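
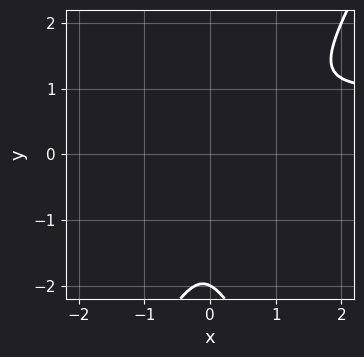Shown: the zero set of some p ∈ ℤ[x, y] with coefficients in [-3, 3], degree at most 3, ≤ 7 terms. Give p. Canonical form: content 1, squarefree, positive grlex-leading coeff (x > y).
1. Degree: a generic line meets the curve in up to 3 points, so deg p = 3.
2. Checking where it meets the axes: it crosses the y-axis at the gridline y = -2.
3. Fitting integer coefficients to these (and the overall shape) gives p.

3*x^2*y - y^3 - 3*x^2 + x*y - 2*y^2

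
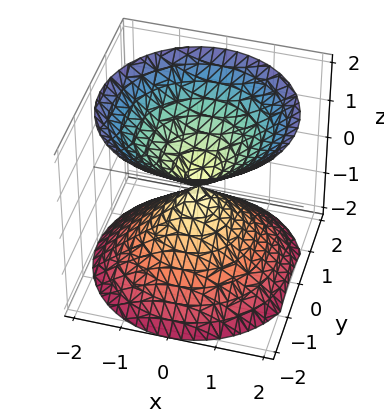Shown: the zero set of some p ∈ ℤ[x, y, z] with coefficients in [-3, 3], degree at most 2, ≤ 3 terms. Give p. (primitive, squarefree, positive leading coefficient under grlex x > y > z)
First, I count 2 distinct pieces. Treating them together as one polynomial.
Next, deg p = 2. A double cone through the origin; a quadric.
Next, symmetries: rotational symmetry about the z-axis ⇒ p depends on x, y only through x² + y²; it's symmetric under z → −z, forcing even powers of z.
Next, reading off the gridlines: it crosses the z-axis at the gridline z = 0; it crosses the y-axis at the gridline y = 0; a circular section at z = 1 has radius exactly 1; it crosses the x-axis at the gridline x = 0.
Finally, the integer polynomial consistent with all of this is the stated p.

x^2 + y^2 - z^2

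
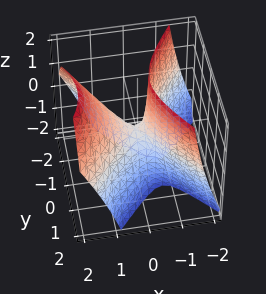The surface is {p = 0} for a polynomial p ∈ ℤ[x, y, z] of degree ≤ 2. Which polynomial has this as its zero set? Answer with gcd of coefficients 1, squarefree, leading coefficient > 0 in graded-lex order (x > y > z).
3*x^2 - 2*x*z - 2*y^2 - z

Degree: the shape is more complex than any degree-1 surface, so deg p = 2.
From the visible intercepts: it crosses the y-axis at the gridline y = 0; one x-axis crossing is at x = 0; it meets the z-axis at z = 0 (among the integer gridlines).
Together with the visible shape, these determine p as stated.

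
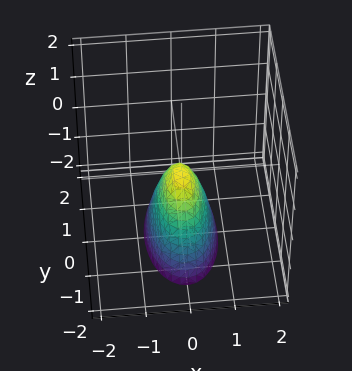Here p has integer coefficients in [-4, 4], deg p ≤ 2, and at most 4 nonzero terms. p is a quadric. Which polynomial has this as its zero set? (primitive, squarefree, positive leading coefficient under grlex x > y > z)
(a) deg p = 2.
(b) Symmetries: it's symmetric under y → −y, forcing even powers of y; mirror symmetry x ↦ −x ⇒ only even powers of x.
(c) Checking where it meets the axes: it crosses the y-axis at the gridline y = 0; one z-axis crossing is at z = 0.
(d) Putting this together gives p.

3*x^2 + y^2 + z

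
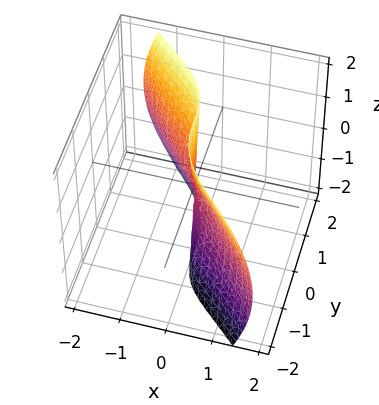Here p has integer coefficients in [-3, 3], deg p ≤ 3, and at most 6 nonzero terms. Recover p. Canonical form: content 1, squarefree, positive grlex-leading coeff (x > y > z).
3*x^3 - 2*x^2*y - x*y*z + 3*x*z^2 + 3*y^3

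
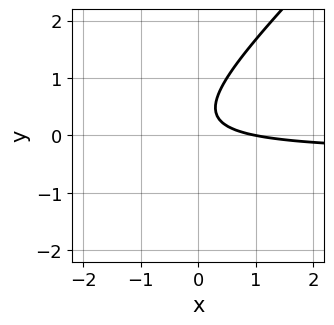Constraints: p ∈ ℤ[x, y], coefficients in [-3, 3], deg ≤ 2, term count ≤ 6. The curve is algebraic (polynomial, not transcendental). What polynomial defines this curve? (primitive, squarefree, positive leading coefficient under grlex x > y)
3*x*y - 3*y^2 + x + 2*y - 1

1. Degree: no degree-1 curve has this shape, so deg p = 2.
2. Against the integer gridlines: it misses every integer gridline on the y-axis; it crosses the x-axis at the gridline x = 1.
3. Fitting integer coefficients to these (and the overall shape) gives p.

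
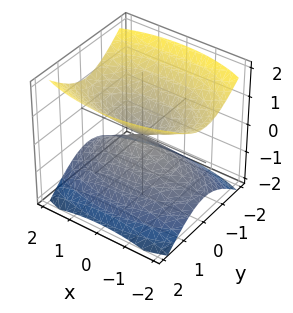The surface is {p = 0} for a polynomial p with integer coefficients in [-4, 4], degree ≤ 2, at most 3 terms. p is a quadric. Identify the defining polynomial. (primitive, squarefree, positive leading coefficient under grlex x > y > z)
1. I count 2 distinct pieces. Treating them together as one polynomial.
2. The degree is 2 — two nappes meeting at a single point; a quadric.
3. Symmetries: the x ↦ −x reflection is a symmetry, so x appears only in even powers; the y ↦ −y reflection is a symmetry, so y appears only in even powers; mirror symmetry z ↦ −z ⇒ only even powers of z.
4. Against the integer gridlines: one z-axis crossing is at z = 0; one y-axis crossing is at y = 0; one x-axis crossing is at x = 0.
5. Fitting integer coefficients to these (and the overall shape) gives p.

x^2 + 3*y^2 - 3*z^2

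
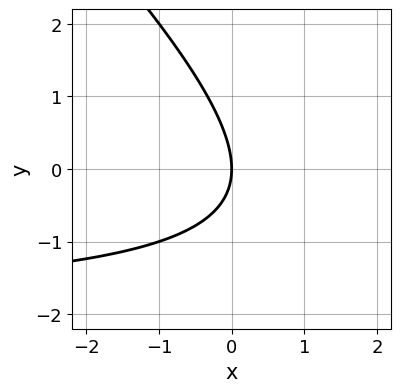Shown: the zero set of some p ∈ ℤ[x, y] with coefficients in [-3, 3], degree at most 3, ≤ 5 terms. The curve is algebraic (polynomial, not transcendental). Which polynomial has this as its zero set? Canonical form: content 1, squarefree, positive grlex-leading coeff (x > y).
x*y + y^2 + 2*x

1. The degree is 2 — no degree-1 curve has this shape.
2. Against the integer gridlines: one y-axis crossing is at y = 0; it crosses the x-axis at the gridline x = 0.
3. Matching integer coefficients to the picture gives p.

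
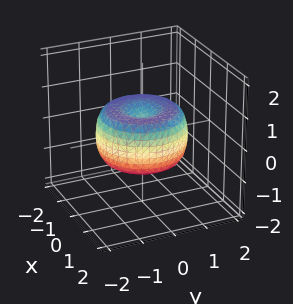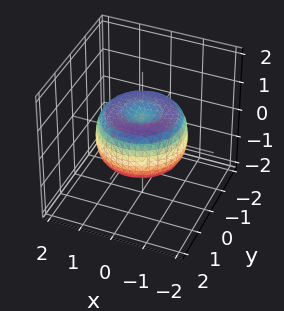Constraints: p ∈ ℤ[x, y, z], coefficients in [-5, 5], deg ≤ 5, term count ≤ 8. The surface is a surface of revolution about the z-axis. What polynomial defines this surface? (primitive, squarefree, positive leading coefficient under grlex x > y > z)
First, the degree is 4 — the shape is more complex than any degree-3 surface.
Then, by symmetry, every cross-section ⟂ z is a circle, so x, y appear only via x² + y².
Next, observable constraints: a circular section at z = 0 has radius between 1 and 2.
Finally, matching integer coefficients to the picture gives p.

2*x^4 + 4*x^2*y^2 + 2*y^4 - 3*x^2 - 3*y^2 + 3*z^2 - 1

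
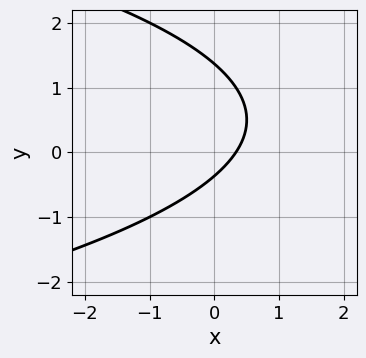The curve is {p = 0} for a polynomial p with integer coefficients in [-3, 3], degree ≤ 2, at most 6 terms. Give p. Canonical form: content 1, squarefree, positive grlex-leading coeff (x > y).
2*y^2 + 3*x - 2*y - 1

deg p = 2.
Putting this together gives p.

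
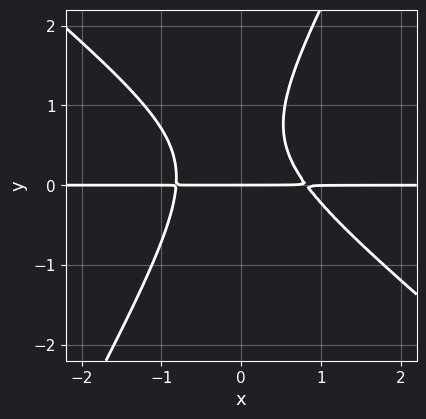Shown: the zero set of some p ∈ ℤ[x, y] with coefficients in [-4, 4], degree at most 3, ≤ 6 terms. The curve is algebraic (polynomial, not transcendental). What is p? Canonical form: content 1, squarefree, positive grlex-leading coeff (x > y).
3*x^2*y + 2*x*y^2 - 2*y^3 + 2*y^2 - 2*y

(a) The degree is 3 — a generic line meets the curve in up to 3 points.
(b) From the visible intercepts: it meets the y-axis at y = 0 (among the integer gridlines); the visible x-axis segment lies entirely on the curve.
(c) These observations pin down the coefficients.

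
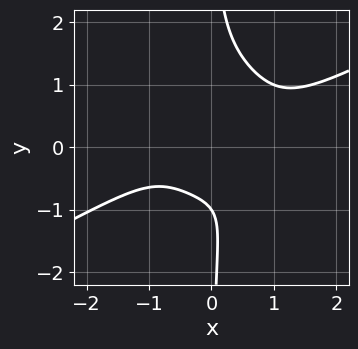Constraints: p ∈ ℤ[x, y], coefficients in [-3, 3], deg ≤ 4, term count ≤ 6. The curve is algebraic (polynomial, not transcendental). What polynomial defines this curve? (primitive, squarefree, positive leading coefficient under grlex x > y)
(a) deg p = 4. A generic line meets the curve in up to 4 points.
(b) Checking where it meets the axes: no x-intercept at any integer in the box; it crosses the y-axis at the gridline y = -1.
(c) Matching integer coefficients to the picture gives p.

2*x^4 - 3*x^3*y - 3*x*y^3 + 2*y + 2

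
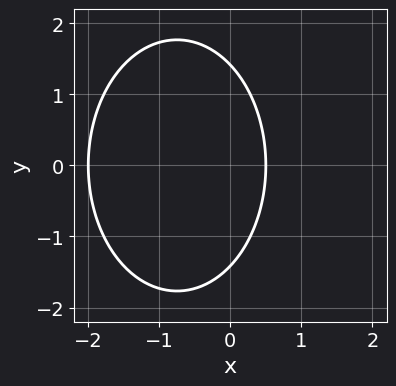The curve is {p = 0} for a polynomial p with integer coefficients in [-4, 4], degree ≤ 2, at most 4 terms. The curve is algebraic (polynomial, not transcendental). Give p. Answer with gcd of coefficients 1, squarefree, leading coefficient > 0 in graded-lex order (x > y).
2*x^2 + y^2 + 3*x - 2

1. The degree is 2 — the shape is more complex than any degree-1 curve.
2. Symmetries: it's symmetric under y → −y, forcing even powers of y.
3. From the axis intercepts and sections: it meets the x-axis at x = -2 (among the integer gridlines).
4. These observations pin down the coefficients.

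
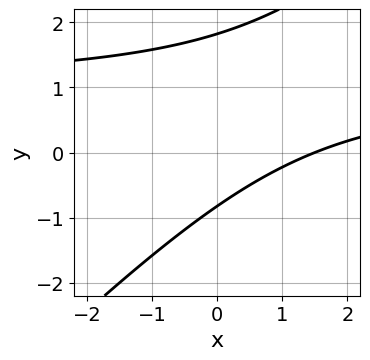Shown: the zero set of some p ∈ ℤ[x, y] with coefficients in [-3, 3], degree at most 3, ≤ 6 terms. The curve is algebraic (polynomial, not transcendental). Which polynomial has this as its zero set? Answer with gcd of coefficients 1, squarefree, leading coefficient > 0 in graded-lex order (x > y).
2*x*y - 2*y^2 - 2*x + 2*y + 3

First, degree: the shape is more complex than any degree-1 curve, so deg p = 2.
Finally, the integer polynomial consistent with all of this is the stated p.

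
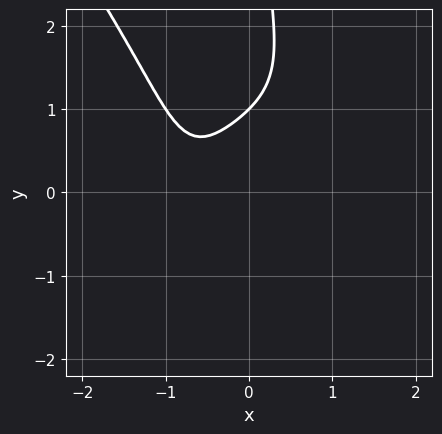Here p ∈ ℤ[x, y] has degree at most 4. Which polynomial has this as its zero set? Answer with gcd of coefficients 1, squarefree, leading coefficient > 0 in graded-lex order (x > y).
3*x^4 + x*y^3 + 2*x - 3*y + 3

1. Degree: the shape is more complex than any degree-3 curve, so deg p = 4.
2. From the visible intercepts: it misses every integer gridline on the x-axis; it crosses the y-axis at the gridline y = 1.
3. Together with the visible shape, these determine p as stated.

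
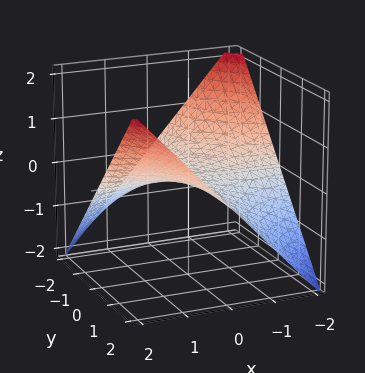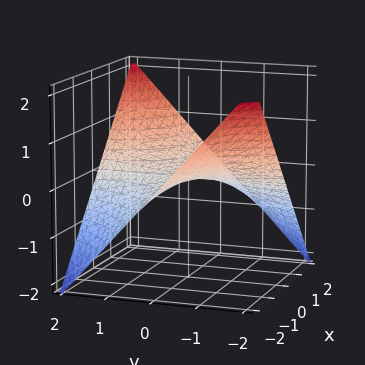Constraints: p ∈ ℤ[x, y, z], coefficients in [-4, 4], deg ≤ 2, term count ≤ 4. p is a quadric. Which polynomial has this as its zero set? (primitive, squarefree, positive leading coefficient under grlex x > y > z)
x*y - 2*z

1. Degree: a hyperbolic paraboloid; a quadric, so deg p = 2.
2. Observable constraints: the visible x-axis segment lies entirely on the surface; one z-axis crossing is at z = 0; every point of the y-axis in the box is on the surface.
3. Fitting integer coefficients to these (and the overall shape) gives p.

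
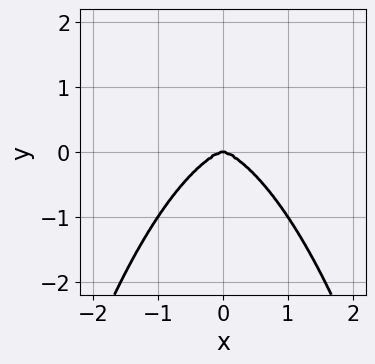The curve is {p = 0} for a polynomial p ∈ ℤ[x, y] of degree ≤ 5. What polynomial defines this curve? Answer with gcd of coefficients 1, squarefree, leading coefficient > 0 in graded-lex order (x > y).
x^4 + x^2*y^2 + 2*y^3

First, the degree is 4 — no degree-3 curve has this shape.
Next, symmetries: the x ↦ −x reflection is a symmetry, so x appears only in even powers.
Then, from the visible intercepts: it crosses the x-axis at the gridline x = 0; it meets the y-axis at y = 0 (among the integer gridlines).
Finally, the integer polynomial consistent with all of this is the stated p.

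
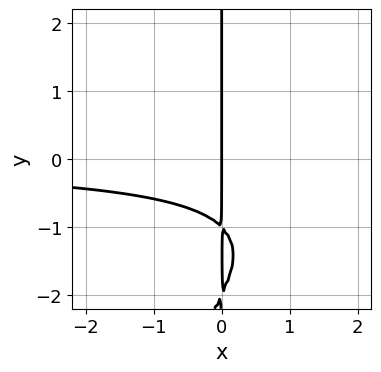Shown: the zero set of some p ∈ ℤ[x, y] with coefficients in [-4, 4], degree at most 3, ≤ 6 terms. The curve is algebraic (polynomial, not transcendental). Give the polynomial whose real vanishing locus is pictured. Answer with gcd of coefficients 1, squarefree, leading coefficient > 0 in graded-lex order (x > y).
x^2*y - x*y^2 - 3*x*y - 2*x

1. Degree: a generic line meets the curve in up to 3 points, so deg p = 3.
2. From the visible intercepts: every point of the y-axis in the box is on the curve; it crosses the x-axis at the gridline x = 0.
3. These observations pin down the coefficients.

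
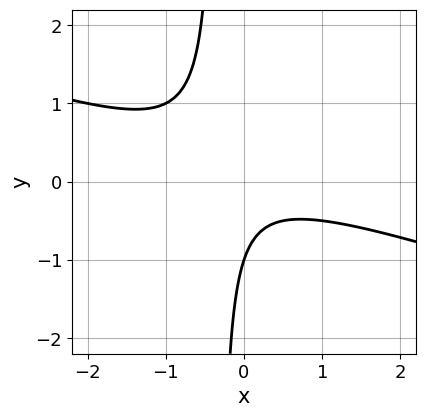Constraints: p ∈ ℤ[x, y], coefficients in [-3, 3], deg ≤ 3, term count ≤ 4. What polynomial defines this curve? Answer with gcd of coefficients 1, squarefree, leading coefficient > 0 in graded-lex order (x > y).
First, the degree is 2 — the shape is more complex than any degree-1 curve.
Then, checking where it meets the axes: one y-axis crossing is at y = -1; the curve avoids every integer x-axis point in the box.
Finally, solving for integer coefficients yields p as stated.

x^2 + 3*x*y + y + 1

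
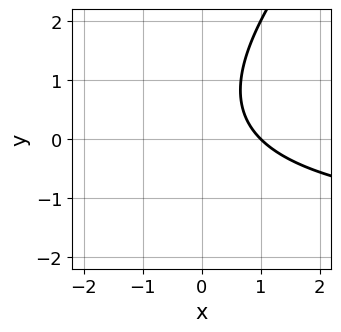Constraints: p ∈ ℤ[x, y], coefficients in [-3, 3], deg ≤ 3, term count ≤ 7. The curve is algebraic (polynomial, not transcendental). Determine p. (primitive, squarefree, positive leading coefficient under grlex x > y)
x*y - y^2 + 2*x + y - 2

(a) deg p = 2.
(b) Against the integer gridlines: the curve avoids every integer y-axis point in the box; it crosses the x-axis at the gridline x = 1.
(c) Matching integer coefficients to the picture gives p.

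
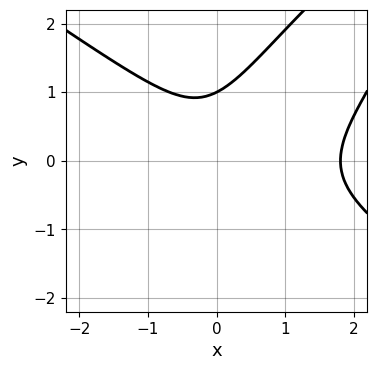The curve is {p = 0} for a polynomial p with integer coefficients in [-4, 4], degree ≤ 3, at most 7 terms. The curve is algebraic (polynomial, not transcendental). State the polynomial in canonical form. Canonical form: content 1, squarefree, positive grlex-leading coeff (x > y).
2*x^3 - 3*x*y^2 + 2*y^3 - 3*x^2 - 2

The degree is 3 — a generic line meets the curve in up to 3 points.
Reading off the gridlines: it meets the y-axis at y = 1 (among the integer gridlines).
Assembling these constraints gives the stated polynomial.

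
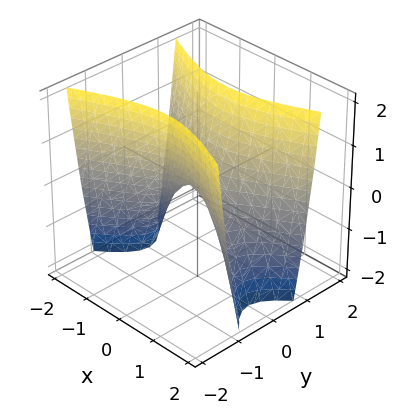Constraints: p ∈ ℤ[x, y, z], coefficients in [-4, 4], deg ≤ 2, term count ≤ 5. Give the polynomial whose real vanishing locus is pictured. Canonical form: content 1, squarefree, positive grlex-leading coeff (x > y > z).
x^2 - 3*y^2 + z

1. Degree: a saddle surface; a quadric, so deg p = 2.
2. Symmetries: the y ↦ −y reflection is a symmetry, so y appears only in even powers; it's symmetric under x → −x, forcing even powers of x.
3. From the visible intercepts: it crosses the y-axis at the gridline y = 0; it crosses the z-axis at the gridline z = 0.
4. Assembling these constraints gives the stated polynomial.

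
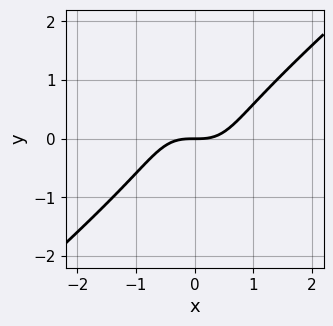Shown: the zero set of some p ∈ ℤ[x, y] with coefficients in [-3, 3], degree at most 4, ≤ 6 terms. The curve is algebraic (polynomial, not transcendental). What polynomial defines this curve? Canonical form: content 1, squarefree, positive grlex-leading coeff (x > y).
deg p = 3. No degree-2 curve has this shape.
Against the integer gridlines: it meets the y-axis at y = 0 (among the integer gridlines); it crosses the x-axis at the gridline x = 0.
Matching integer coefficients to the picture gives p.

3*x^3 - 3*x*y^2 - y^3 - 3*y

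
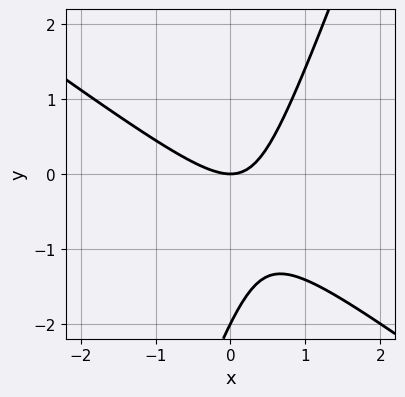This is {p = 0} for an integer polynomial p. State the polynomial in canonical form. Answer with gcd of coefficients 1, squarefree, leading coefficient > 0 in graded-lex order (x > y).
1. The degree is 2 — a generic line meets the curve in up to 2 points.
2. Reading off the gridlines: it crosses the x-axis at the gridline x = 0; among the integer gridlines, it crosses the y-axis at y ∈ {-2, 0}.
3. Fitting integer coefficients to these (and the overall shape) gives p.

2*x^2 + 2*x*y - y^2 - 2*y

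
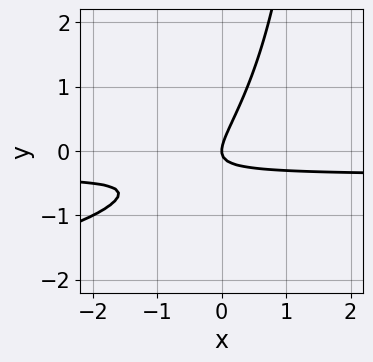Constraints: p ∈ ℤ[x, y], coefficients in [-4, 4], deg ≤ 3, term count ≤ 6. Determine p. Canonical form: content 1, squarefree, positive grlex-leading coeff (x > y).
First, the degree is 3 — the shape is more complex than any degree-2 curve.
Then, from the axis intercepts and sections: it crosses the y-axis at the gridline y = 0; it crosses the x-axis at the gridline x = 0.
Finally, fitting integer coefficients to these (and the overall shape) gives p.

x*y^2 + 3*x*y - 2*y^2 + x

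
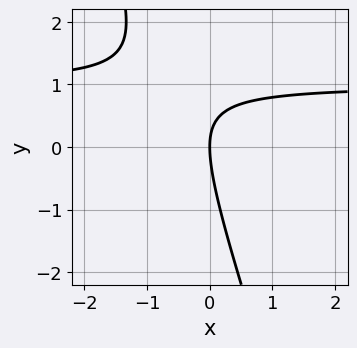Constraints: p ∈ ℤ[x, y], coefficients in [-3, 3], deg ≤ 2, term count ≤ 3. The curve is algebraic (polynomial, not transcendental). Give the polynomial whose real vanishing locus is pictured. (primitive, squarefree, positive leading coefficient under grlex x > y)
3*x*y + y^2 - 3*x

First, deg p = 2. No degree-1 curve has this shape.
Next, against the integer gridlines: one x-axis crossing is at x = 0; one y-axis crossing is at y = 0.
Finally, putting this together gives p.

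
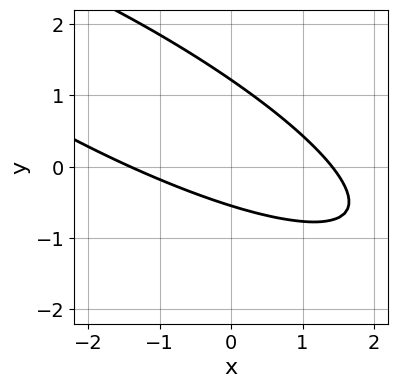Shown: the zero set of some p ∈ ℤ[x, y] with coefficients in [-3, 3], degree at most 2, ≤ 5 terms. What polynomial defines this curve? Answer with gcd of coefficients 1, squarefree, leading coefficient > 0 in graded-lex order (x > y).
x^2 + 3*x*y + 3*y^2 - 2*y - 2

First, the degree is 2 — no degree-1 curve has this shape.
Finally, matching integer coefficients to the picture gives p.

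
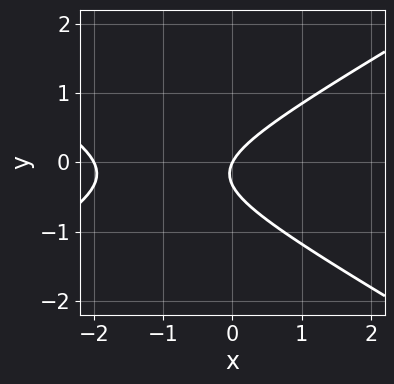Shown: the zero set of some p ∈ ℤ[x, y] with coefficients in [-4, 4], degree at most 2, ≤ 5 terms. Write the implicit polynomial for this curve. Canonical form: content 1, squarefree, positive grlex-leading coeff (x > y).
x^2 - 3*y^2 + 2*x - y

Degree: a generic line meets the curve in up to 2 points, so deg p = 2.
Checking where it meets the axes: it crosses the y-axis at the gridline y = 0; the x-axis gridline crossings are at x ∈ {-2, 0}.
Putting this together gives p.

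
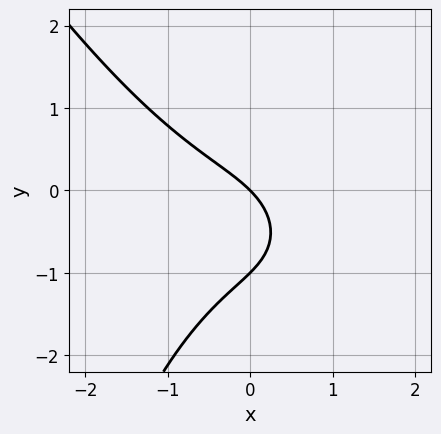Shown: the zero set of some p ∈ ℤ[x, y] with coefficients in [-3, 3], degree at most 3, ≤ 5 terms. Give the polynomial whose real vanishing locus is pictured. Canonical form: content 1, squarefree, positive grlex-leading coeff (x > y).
2*x^3 + x^2*y + 3*y^2 + 3*x + 3*y

Degree: a generic line meets the curve in up to 3 points, so deg p = 3.
Checking where it meets the axes: it crosses the x-axis at the gridline x = 0; the y-axis gridline crossings are at y ∈ {-1, 0}.
Assembling these constraints gives the stated polynomial.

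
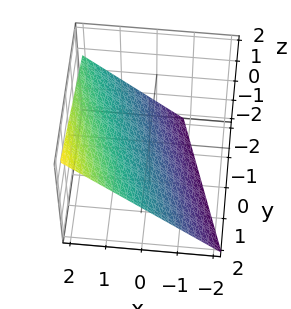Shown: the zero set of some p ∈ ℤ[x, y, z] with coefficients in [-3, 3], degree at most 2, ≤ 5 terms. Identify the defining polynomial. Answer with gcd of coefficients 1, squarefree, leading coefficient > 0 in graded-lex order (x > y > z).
(a) Degree: the surface is flat (a plane), so deg p = 1.
(b) Observable constraints: one y-axis crossing is at y = 2.
(c) Solving for integer coefficients yields p as stated.

3*x + y - 3*z - 2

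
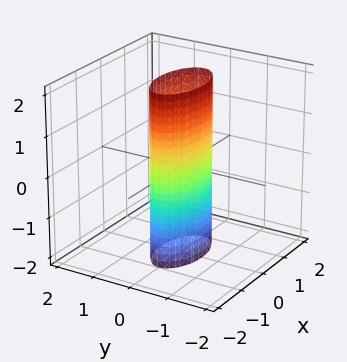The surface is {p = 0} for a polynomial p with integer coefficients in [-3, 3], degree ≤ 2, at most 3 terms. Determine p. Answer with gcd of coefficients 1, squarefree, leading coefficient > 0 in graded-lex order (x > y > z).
x^2 + 3*y^2 - 1

(a) deg p = 2.
(b) Symmetries: it's symmetric under z → −z, forcing even powers of z; it's symmetric under y → −y, forcing even powers of y; the x ↦ −x reflection is a symmetry, so x appears only in even powers.
(c) Against the integer gridlines: the x-axis gridline crossings are at x ∈ {-1, 1}; the surface avoids every integer z-axis point in the box.
(d) Matching integer coefficients to the picture gives p.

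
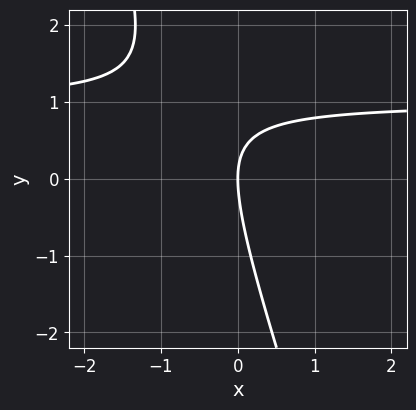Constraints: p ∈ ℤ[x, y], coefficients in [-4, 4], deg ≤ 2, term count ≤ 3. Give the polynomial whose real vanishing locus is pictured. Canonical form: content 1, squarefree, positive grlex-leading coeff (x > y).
3*x*y + y^2 - 3*x

(a) deg p = 2. No degree-1 curve has this shape.
(b) From the axis intercepts and sections: one y-axis crossing is at y = 0; it meets the x-axis at x = 0 (among the integer gridlines).
(c) Together with the visible shape, these determine p as stated.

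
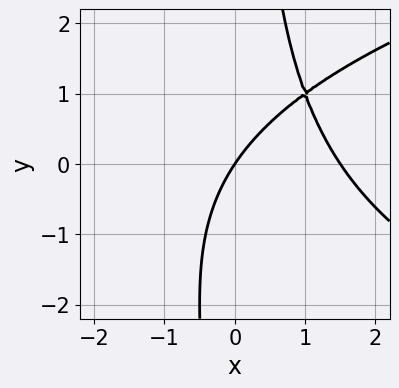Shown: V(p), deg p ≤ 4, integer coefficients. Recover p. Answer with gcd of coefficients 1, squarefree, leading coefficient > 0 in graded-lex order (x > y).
x*y^2 - 2*x^2 + 3*x - 2*y

First, deg p = 3.
Next, from the axis intercepts and sections: it meets the x-axis at x = 0 (among the integer gridlines); one y-axis crossing is at y = 0.
Finally, assembling these constraints gives the stated polynomial.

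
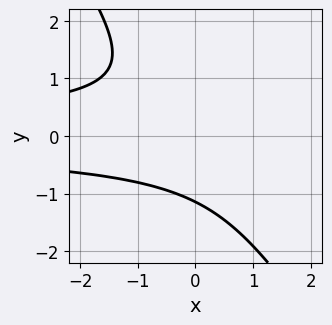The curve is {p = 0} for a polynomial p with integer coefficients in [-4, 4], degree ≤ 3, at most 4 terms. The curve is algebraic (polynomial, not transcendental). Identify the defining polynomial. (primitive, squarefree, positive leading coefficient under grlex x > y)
3*x*y^2 + 2*y^3 + 3

(a) deg p = 3.
(b) Observable constraints: it misses every integer gridline on the x-axis.
(c) Solving for integer coefficients yields p as stated.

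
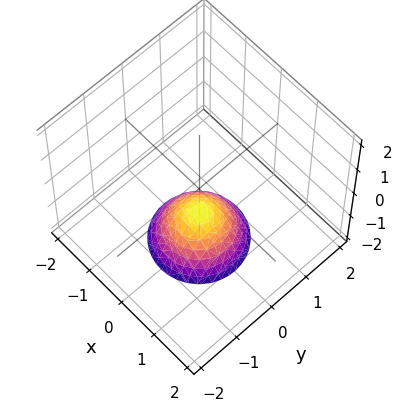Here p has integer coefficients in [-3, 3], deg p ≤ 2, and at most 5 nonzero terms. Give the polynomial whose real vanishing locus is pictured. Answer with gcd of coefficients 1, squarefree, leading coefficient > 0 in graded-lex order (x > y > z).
First, deg p = 2. The shape is more complex than any degree-1 surface.
Then, by symmetry, the z-axis is an axis of rotation, so x and y enter only as x² + y².
Then, from the visible intercepts: it misses every integer gridline on the y-axis; it crosses the z-axis at the gridline z = -1; no x-intercept at any integer in the box; a circular section at z = -2 has radius exactly 1.
Finally, solving for integer coefficients yields p as stated.

x^2 + y^2 + z + 1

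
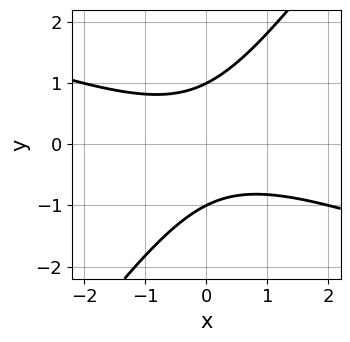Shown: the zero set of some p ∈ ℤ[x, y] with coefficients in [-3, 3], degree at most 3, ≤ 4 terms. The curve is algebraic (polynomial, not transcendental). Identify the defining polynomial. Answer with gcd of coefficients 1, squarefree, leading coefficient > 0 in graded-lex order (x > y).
deg p = 2.
Observable constraints: it misses every integer gridline on the x-axis; among the integer gridlines, it crosses the y-axis at y ∈ {-1, 1}.
Matching integer coefficients to the picture gives p.

x^2 + 2*x*y - 2*y^2 + 2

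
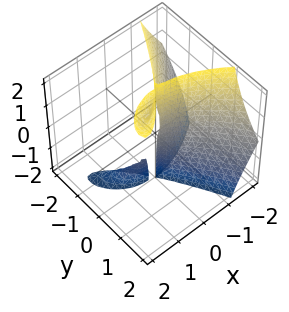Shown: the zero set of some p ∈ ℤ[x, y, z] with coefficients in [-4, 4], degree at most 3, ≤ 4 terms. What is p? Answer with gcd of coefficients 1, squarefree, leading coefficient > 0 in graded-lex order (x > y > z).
There are 3 components. They look like related sheets of one shape, so recover p as a whole.
deg p = 3. A generic line meets the surface in up to 3 points.
Observable constraints: it crosses the x-axis at the gridline x = 0; it meets the y-axis at y = 0 (among the integer gridlines); every point of the z-axis in the box is on the surface.
Assembling these constraints gives the stated polynomial.

x^3 - 2*x*y*z + 3*y^2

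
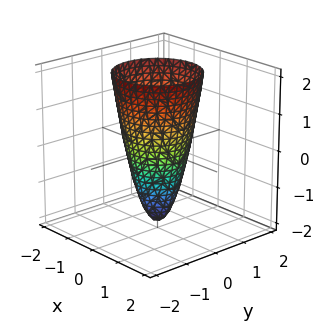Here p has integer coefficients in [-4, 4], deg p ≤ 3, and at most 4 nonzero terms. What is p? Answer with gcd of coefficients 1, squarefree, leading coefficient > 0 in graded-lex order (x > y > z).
1. The degree is 2 — no degree-1 surface has this shape.
2. Symmetries: rotational symmetry about the z-axis ⇒ p depends on x, y only through x² + y².
3. Checking where it meets the axes: a circular section at z = 1 has radius exactly 1; one z-axis crossing is at z = -2.
4. Putting this together gives p.

3*x^2 + 3*y^2 - z - 2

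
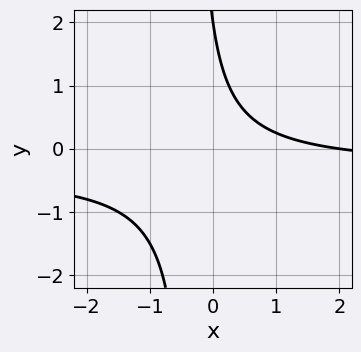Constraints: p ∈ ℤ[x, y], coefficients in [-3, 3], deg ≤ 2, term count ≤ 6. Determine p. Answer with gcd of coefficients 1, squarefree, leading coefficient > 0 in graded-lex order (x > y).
3*x*y + x + y - 2

First, degree: the shape is more complex than any degree-1 curve, so deg p = 2.
Then, against the integer gridlines: it meets the y-axis at y = 2 (among the integer gridlines); it meets the x-axis at x = 2 (among the integer gridlines).
Finally, assembling these constraints gives the stated polynomial.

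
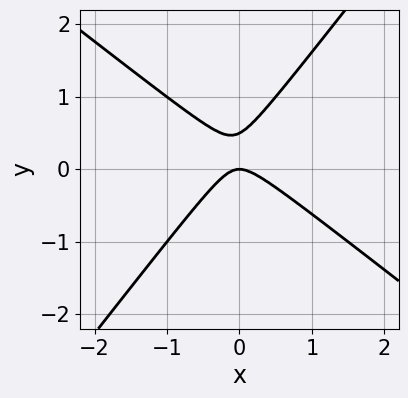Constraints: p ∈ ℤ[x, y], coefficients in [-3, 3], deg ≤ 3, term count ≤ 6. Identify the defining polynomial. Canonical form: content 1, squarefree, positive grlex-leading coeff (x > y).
1. Degree: no degree-1 curve has this shape, so deg p = 2.
2. Checking where it meets the axes: one y-axis crossing is at y = 0; one x-axis crossing is at x = 0.
3. Matching integer coefficients to the picture gives p.

2*x^2 + x*y - 2*y^2 + y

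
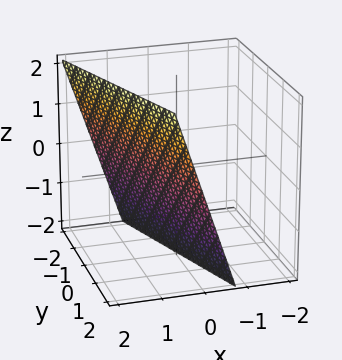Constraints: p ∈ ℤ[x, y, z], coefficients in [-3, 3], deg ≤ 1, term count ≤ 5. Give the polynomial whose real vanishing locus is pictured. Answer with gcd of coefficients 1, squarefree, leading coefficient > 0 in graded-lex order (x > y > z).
First, the degree is 1 — the surface is flat (a plane).
Then, from the axis intercepts and sections: it meets the y-axis at y = 2 (among the integer gridlines); one z-axis crossing is at z = -2.
Finally, fitting integer coefficients to these (and the overall shape) gives p.

3*x + y - z - 2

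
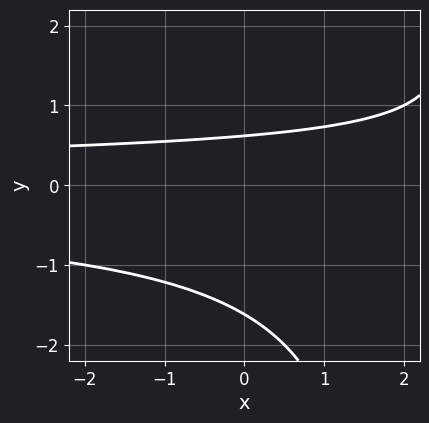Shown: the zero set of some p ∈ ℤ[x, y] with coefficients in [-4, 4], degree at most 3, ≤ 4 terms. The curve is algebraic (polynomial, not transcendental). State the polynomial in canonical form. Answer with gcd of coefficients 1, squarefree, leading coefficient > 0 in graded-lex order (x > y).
x*y^2 - 2*y^2 - 2*y + 2

First, degree: a generic line meets the curve in up to 3 points, so deg p = 3.
Then, checking where it meets the axes: no x-intercept at any integer in the box.
Finally, fitting integer coefficients to these (and the overall shape) gives p.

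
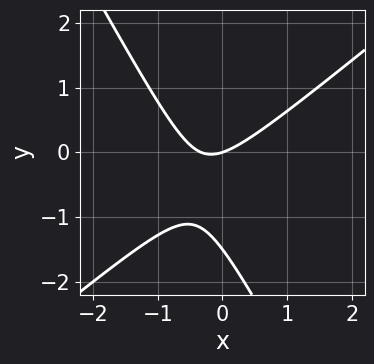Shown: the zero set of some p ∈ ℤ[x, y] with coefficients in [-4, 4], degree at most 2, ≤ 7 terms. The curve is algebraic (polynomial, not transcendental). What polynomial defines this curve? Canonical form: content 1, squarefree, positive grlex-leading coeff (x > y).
3*x^2 - 2*x*y - 2*y^2 + x - 3*y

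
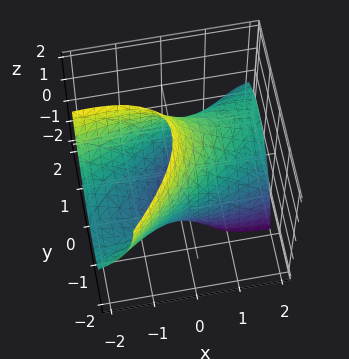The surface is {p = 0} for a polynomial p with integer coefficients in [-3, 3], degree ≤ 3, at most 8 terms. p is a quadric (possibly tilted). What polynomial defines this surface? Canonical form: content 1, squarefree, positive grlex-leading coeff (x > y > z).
x^2 - 3*x*y + 3*x*z + 3*y^2 + z^2 - 3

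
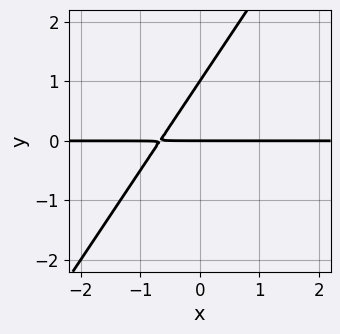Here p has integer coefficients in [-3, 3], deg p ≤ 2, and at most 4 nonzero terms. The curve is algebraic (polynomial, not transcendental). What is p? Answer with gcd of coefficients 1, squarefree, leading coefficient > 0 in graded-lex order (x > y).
First, deg p = 2. No degree-1 curve has this shape.
Then, against the integer gridlines: the visible x-axis segment lies entirely on the curve; the y-axis gridline crossings are at y ∈ {0, 1}.
Finally, assembling these constraints gives the stated polynomial.

3*x*y - 2*y^2 + 2*y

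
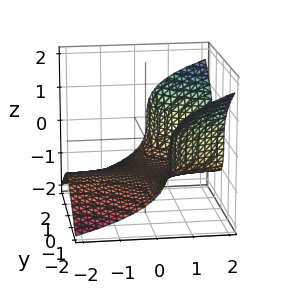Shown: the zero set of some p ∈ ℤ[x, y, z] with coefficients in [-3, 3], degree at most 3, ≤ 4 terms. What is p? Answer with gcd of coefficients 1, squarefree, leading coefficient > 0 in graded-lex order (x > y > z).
(a) deg p = 3. A generic line meets the surface in up to 3 points.
(b) From the visible intercepts: it meets the z-axis at z = -1 (among the integer gridlines); no y-intercept at any integer in the box; the surface avoids every integer x-axis point in the box.
(c) Fitting integer coefficients to these (and the overall shape) gives p.

2*x*y^2 - 3*z^3 - 3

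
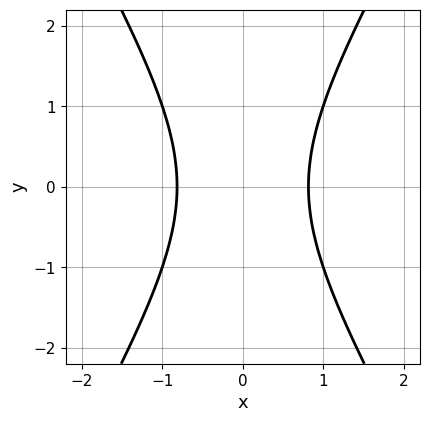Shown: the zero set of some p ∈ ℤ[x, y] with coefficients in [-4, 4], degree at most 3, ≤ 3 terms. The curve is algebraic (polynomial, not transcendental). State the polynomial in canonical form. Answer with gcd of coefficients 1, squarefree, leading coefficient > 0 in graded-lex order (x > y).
1. Degree: a generic line meets the curve in up to 2 points, so deg p = 2.
2. Symmetries: mirror symmetry y ↦ −y ⇒ only even powers of y; mirror symmetry x ↦ −x ⇒ only even powers of x.
3. Against the integer gridlines: no y-intercept at any integer in the box.
4. Assembling these constraints gives the stated polynomial.

3*x^2 - y^2 - 2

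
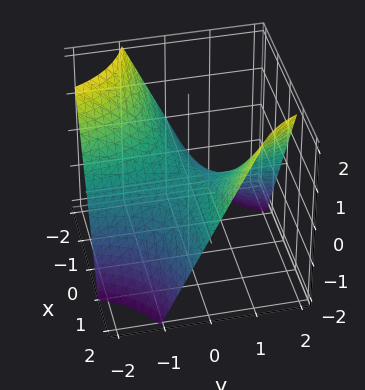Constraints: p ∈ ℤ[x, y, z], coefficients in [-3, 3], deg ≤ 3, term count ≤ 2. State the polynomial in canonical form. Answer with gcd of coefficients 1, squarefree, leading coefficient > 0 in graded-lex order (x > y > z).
First, deg p = 2. A saddle surface; a quadric.
Next, reading off the gridlines: the visible x-axis segment lies entirely on the surface; it crosses the z-axis at the gridline z = 0.
Finally, these observations pin down the coefficients. Check: (0, 2, 0) on the y-axis lies on the surface, and p(0, 2, 0) = 0. ✓

x*y - z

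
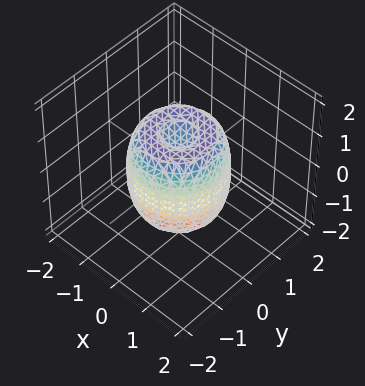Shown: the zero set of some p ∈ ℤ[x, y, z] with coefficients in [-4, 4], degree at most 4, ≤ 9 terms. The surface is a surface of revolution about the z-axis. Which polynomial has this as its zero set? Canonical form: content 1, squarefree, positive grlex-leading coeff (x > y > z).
2*x^4 + 4*x^2*y^2 + 2*y^4 - 2*x^2 - 2*y^2 + z^2 - 1

First, deg p = 4.
Next, symmetry: every cross-section ⟂ z is a circle, so x, y appear only via x² + y².
Then, reading off the gridlines: a circular section at z = -1 has radius exactly 1; the z-axis gridline crossings are at z ∈ {-1, 1}.
Finally, matching integer coefficients to the picture gives p.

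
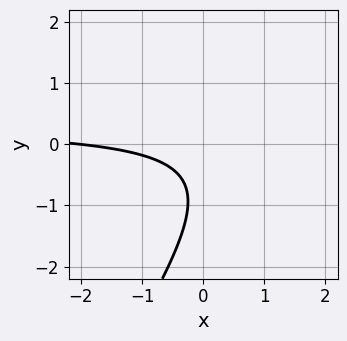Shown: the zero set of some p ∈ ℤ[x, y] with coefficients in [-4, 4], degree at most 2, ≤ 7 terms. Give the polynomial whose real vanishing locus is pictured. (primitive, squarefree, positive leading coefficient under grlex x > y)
3*x*y - 2*y^2 - x - 3*y - 2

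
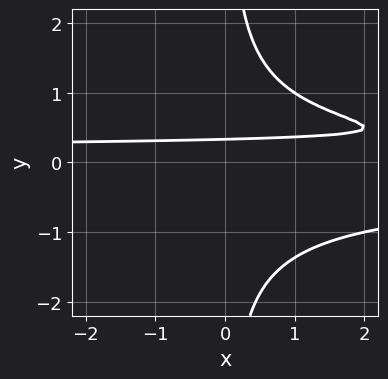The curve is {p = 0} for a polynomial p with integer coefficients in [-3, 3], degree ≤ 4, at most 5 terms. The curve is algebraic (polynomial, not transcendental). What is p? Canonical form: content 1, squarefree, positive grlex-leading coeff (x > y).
2*x*y^3 - 3*y + 1

First, deg p = 4. No degree-3 curve has this shape.
Then, reading off the gridlines: it misses every integer gridline on the x-axis.
Finally, together with the visible shape, these determine p as stated.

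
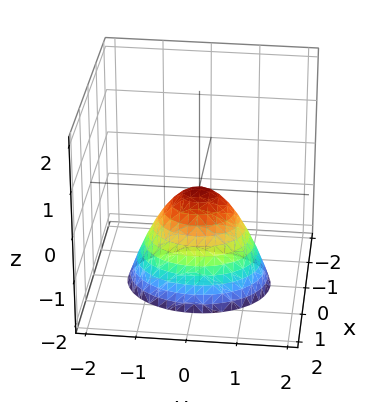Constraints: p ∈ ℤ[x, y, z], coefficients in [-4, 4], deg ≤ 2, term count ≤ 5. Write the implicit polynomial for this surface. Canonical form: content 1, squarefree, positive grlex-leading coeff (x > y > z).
3*x^2 + 2*y^2 + 2*z

First, deg p = 2.
Next, symmetries: the y ↦ −y reflection is a symmetry, so y appears only in even powers; mirror symmetry x ↦ −x ⇒ only even powers of x.
Then, observable constraints: it crosses the y-axis at the gridline y = 0; it meets the x-axis at x = 0 (among the integer gridlines); one z-axis crossing is at z = 0.
Finally, solving for integer coefficients yields p as stated.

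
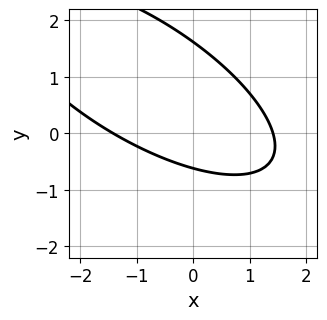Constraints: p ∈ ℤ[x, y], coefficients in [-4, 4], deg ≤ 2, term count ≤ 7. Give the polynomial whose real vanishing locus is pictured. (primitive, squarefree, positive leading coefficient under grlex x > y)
deg p = 2. No degree-1 curve has this shape.
Matching integer coefficients to the picture gives p.

x^2 + 2*x*y + 2*y^2 - 2*y - 2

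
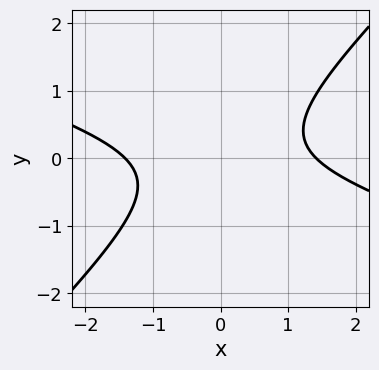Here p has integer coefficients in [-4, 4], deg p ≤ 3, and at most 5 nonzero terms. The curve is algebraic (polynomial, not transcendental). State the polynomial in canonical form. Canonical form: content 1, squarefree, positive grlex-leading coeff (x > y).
x^2 + 2*x*y - 3*y^2 - 2

1. deg p = 2.
2. From the axis intercepts and sections: no y-intercept at any integer in the box.
3. These observations pin down the coefficients.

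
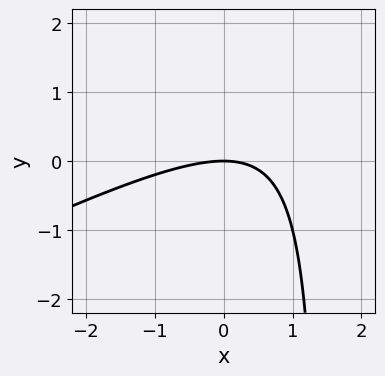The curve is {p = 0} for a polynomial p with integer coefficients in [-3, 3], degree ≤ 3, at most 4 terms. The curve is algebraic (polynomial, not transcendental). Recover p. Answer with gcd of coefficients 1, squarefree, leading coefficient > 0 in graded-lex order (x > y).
First, degree: no degree-1 curve has this shape, so deg p = 2.
Then, against the integer gridlines: one x-axis crossing is at x = 0; it crosses the y-axis at the gridline y = 0.
Finally, these observations pin down the coefficients.

x^2 - 2*x*y + 3*y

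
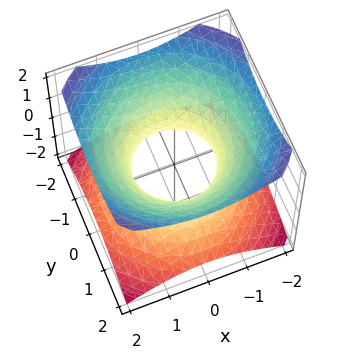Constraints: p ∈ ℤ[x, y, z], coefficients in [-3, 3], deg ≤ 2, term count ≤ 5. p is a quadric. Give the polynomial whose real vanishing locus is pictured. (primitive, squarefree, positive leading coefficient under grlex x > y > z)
2*x^2 + 2*y^2 - 3*z^2 - 2

First, deg p = 2.
Next, symmetries: mirror symmetry z ↦ −z ⇒ only even powers of z; every cross-section ⟂ z is a circle, so x, y appear only via x² + y².
Next, observable constraints: it misses every integer gridline on the z-axis; the x-axis gridline crossings are at x ∈ {-1, 1}.
Finally, matching integer coefficients to the picture gives p.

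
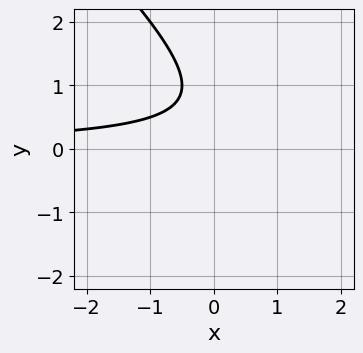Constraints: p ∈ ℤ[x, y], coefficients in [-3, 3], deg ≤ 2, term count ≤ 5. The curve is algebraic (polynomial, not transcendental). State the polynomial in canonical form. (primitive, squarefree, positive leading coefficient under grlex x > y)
1. The degree is 2 — a generic line meets the curve in up to 2 points.
2. From the axis intercepts and sections: the curve avoids every integer y-axis point in the box; it misses every integer gridline on the x-axis.
3. Together with the visible shape, these determine p as stated.

2*x*y + 2*y^2 - 3*y + 2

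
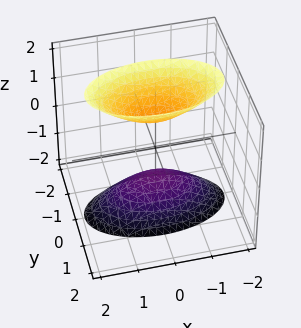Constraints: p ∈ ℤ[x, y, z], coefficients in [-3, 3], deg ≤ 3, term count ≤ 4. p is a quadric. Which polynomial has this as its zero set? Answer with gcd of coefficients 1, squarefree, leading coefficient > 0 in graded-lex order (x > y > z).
x^2 + 3*y^2 - z^2 + 1

(a) I count 2 distinct pieces. They look like related sheets of one shape, so recover p as a whole.
(b) deg p = 2. Two sheets facing apart; a quadric.
(c) Symmetries: it's symmetric under x → −x, forcing even powers of x; the y ↦ −y reflection is a symmetry, so y appears only in even powers; it's symmetric under z → −z, forcing even powers of z.
(d) Observable constraints: the surface avoids every integer y-axis point in the box; it misses every integer gridline on the x-axis; the z-axis gridline crossings are at z ∈ {-1, 1}.
(e) Fitting integer coefficients to these (and the overall shape) gives p.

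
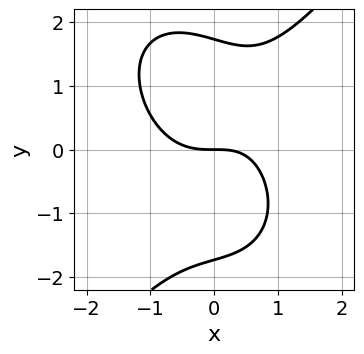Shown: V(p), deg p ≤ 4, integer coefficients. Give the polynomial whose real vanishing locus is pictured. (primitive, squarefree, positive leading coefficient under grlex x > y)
2*x^3 - y^3 - x*y + 3*y

First, degree: no degree-2 curve has this shape, so deg p = 3.
Next, from the axis intercepts and sections: it meets the y-axis at y = 0 (among the integer gridlines); one x-axis crossing is at x = 0.
Finally, these observations pin down the coefficients.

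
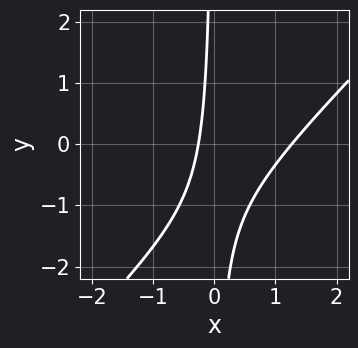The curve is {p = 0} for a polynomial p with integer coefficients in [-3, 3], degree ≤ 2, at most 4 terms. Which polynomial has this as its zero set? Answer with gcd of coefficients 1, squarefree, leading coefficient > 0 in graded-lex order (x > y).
3*x^2 - 3*x*y - 3*x - 1

(a) deg p = 2. No degree-1 curve has this shape.
(b) From the axis intercepts and sections: no y-intercept at any integer in the box.
(c) Matching integer coefficients to the picture gives p.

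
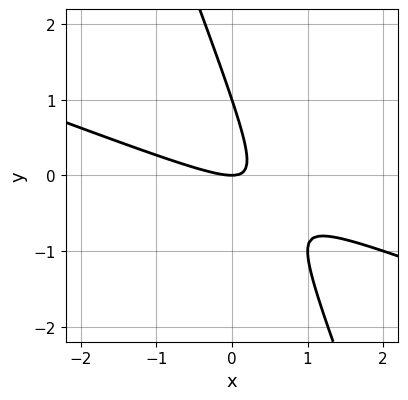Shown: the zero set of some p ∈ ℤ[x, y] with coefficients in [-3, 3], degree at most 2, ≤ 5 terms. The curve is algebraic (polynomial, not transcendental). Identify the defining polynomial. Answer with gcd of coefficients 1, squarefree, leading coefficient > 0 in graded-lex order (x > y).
x^2 + 3*x*y + y^2 - y

(a) The degree is 2 — no degree-1 curve has this shape.
(b) Observable constraints: the y-axis gridline crossings are at y ∈ {0, 1}; it meets the x-axis at x = 0 (among the integer gridlines).
(c) These observations pin down the coefficients.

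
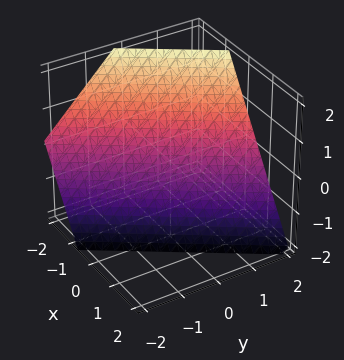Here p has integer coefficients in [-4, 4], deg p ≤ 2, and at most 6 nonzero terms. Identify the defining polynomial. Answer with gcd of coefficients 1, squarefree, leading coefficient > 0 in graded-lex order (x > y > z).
(a) deg p = 1. The surface is flat (a plane).
(b) Against the integer gridlines: one z-axis crossing is at z = -1; it meets the y-axis at y = 1 (among the integer gridlines).
(c) Matching integer coefficients to the picture gives p.

3*x - 2*y + 2*z + 2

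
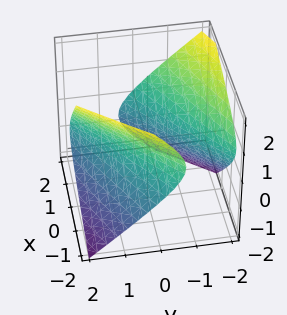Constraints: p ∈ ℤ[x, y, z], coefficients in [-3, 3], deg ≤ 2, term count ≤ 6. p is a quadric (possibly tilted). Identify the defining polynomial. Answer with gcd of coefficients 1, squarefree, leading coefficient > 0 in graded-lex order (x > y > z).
x^2 - 3*x*y - 2*x*z + 2*y^2 - 3*z^2 - 3

(a) The picture has 2 separate pieces. They look like related sheets of one shape, so recover p as a whole.
(b) deg p = 2. A generic line meets the surface in up to 2 points.
(c) From the visible intercepts: no z-intercept at any integer in the box.
(d) These observations pin down the coefficients.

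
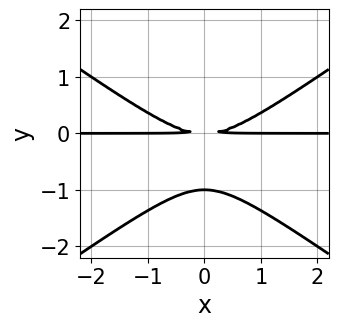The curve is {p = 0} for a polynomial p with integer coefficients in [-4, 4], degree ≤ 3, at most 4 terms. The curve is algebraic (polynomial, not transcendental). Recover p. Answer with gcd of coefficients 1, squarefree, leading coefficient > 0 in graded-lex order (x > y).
deg p = 3. The shape is more complex than any degree-2 curve.
Symmetries: mirror symmetry x ↦ −x ⇒ only even powers of x.
Observable constraints: it meets the y-axis at y = -1 (among the integer gridlines); every point of the x-axis in the box is on the curve.
The integer polynomial consistent with all of this is the stated p.

x^2*y - 2*y^3 - 2*y^2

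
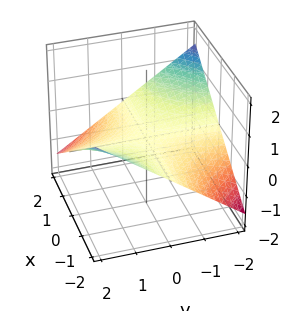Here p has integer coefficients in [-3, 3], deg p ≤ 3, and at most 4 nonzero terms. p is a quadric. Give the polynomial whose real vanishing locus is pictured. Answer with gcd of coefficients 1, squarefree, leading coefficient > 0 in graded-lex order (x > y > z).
(a) deg p = 2.
(b) From the visible intercepts: every point of the x-axis in the box is on the surface; the visible y-axis segment lies entirely on the surface; one z-axis crossing is at z = 0.
(c) The integer polynomial consistent with all of this is the stated p.

x*y + 3*z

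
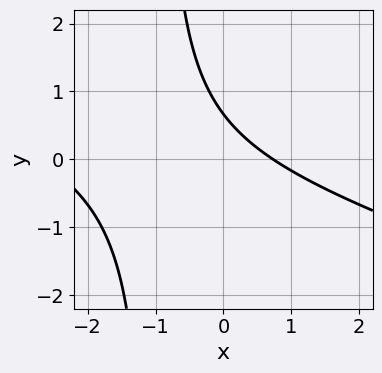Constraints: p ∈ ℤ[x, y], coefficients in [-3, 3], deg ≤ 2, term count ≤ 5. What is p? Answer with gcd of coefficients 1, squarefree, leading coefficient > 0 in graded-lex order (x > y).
The degree is 2 — no degree-1 curve has this shape.
Matching integer coefficients to the picture gives p.

x^2 + 3*x*y + 2*x + 3*y - 2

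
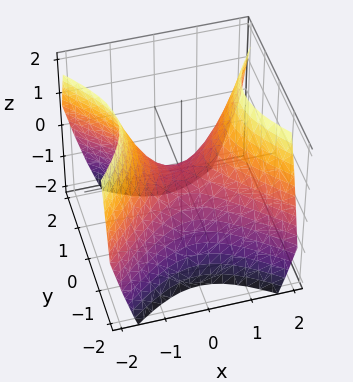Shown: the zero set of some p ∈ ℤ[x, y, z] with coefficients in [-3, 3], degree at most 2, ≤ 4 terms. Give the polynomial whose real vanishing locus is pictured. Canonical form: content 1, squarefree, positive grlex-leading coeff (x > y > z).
x^2 - y^2 - z

deg p = 2. A saddle surface; a quadric.
Symmetries: the x ↦ −x reflection is a symmetry, so x appears only in even powers; it's symmetric under y → −y, forcing even powers of y.
From the axis intercepts and sections: it crosses the x-axis at the gridline x = 0; it crosses the z-axis at the gridline z = 0; one y-axis crossing is at y = 0.
Matching integer coefficients to the picture gives p.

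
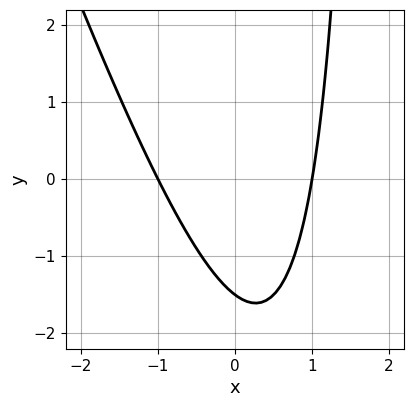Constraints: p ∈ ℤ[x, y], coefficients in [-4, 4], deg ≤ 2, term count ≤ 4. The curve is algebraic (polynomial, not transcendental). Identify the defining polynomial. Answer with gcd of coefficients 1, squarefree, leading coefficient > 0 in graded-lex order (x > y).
1. The degree is 2 — a generic line meets the curve in up to 2 points.
2. Checking where it meets the axes: among the integer gridlines, it crosses the x-axis at x ∈ {-1, 1}.
3. The integer polynomial consistent with all of this is the stated p.

3*x^2 + x*y - 2*y - 3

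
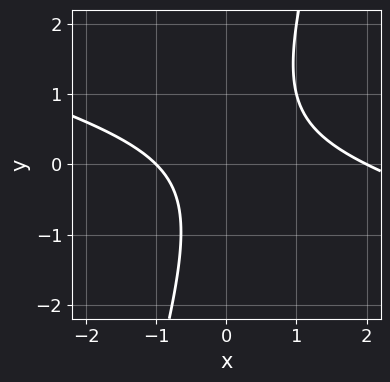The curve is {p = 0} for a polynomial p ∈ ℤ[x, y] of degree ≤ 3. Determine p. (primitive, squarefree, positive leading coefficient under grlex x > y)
x^2 + 3*x*y - y^2 - x - 2

The degree is 2 — a generic line meets the curve in up to 2 points.
Checking where it meets the axes: it misses every integer gridline on the y-axis; the x-axis gridline crossings are at x ∈ {-1, 2}.
The integer polynomial consistent with all of this is the stated p.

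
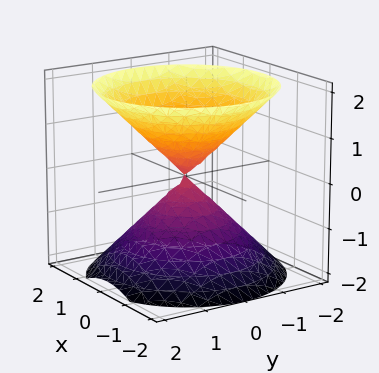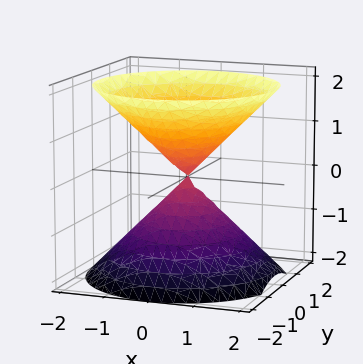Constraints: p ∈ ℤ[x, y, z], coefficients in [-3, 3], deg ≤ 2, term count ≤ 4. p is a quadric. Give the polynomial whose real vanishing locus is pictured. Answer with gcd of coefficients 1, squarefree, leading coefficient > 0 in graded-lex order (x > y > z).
x^2 + y^2 - z^2

The picture has 2 separate pieces.
Degree: two nappes meeting at a single point; a quadric, so deg p = 2.
Symmetries: the surface is invariant under rotation about z: p = q(x² + y², z); it's symmetric under z → −z, forcing even powers of z.
From the visible intercepts: a circular section at z = -1 has radius exactly 1; it meets the x-axis at x = 0 (among the integer gridlines); it crosses the y-axis at the gridline y = 0; one z-axis crossing is at z = 0.
Putting this together gives p.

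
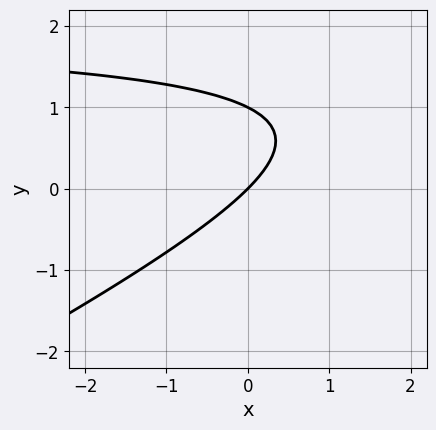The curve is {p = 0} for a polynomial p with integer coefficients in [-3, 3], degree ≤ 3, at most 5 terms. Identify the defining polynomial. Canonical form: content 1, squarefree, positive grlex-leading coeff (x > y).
x*y - 2*y^2 - 2*x + 2*y

Degree: no degree-1 curve has this shape, so deg p = 2.
Reading off the gridlines: the y-axis gridline crossings are at y ∈ {0, 1}; one x-axis crossing is at x = 0.
Putting this together gives p.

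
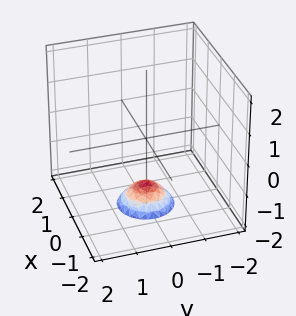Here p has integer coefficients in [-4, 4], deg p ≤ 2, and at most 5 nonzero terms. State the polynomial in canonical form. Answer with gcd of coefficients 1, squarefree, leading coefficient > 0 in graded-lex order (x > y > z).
1. Degree: a generic line meets the surface in up to 2 points, so deg p = 2.
2. Symmetries: rotational symmetry about the z-axis ⇒ p depends on x, y only through x² + y².
3. Observable constraints: the surface avoids every integer x-axis point in the box; the surface avoids every integer y-axis point in the box.
4. Putting this together gives p.

2*x^2 + 2*y^2 + 2*z + 3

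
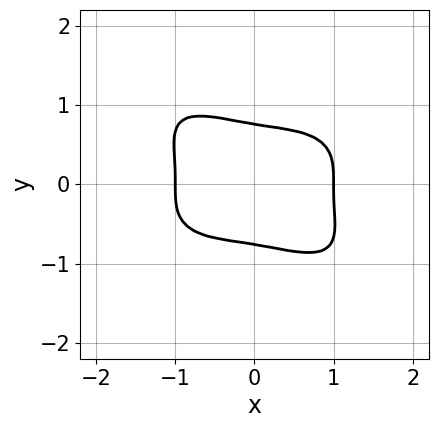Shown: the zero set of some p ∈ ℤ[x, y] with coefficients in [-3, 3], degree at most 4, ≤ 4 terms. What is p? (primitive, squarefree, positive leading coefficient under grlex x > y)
deg p = 4. The shape is more complex than any degree-3 curve.
Reading off the gridlines: among the integer gridlines, it crosses the x-axis at x ∈ {-1, 1}.
These observations pin down the coefficients.

x^4 + 2*x*y^3 + 3*y^4 - 1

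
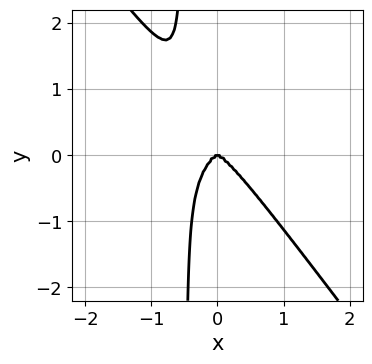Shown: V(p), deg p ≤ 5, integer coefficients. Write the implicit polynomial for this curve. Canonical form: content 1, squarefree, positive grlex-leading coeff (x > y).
3*x^4 + x^2*y^2 + 2*x*y^3 + y^3

1. The degree is 4 — no degree-3 curve has this shape.
2. Observable constraints: it crosses the y-axis at the gridline y = 0; it crosses the x-axis at the gridline x = 0.
3. Fitting integer coefficients to these (and the overall shape) gives p.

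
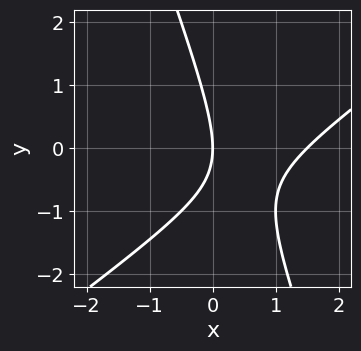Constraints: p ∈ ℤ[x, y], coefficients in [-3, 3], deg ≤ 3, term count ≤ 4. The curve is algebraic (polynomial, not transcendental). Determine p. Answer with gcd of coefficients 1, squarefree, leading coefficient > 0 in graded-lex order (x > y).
1. deg p = 2. A generic line meets the curve in up to 2 points.
2. Against the integer gridlines: it crosses the y-axis at the gridline y = 0; it crosses the x-axis at the gridline x = 0.
3. Solving for integer coefficients yields p as stated.

2*x^2 - 2*x*y - y^2 - 3*x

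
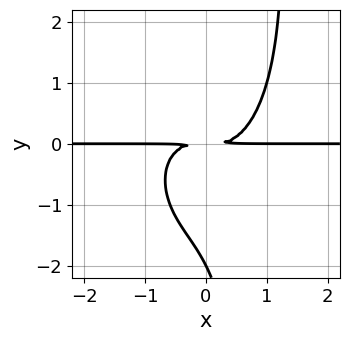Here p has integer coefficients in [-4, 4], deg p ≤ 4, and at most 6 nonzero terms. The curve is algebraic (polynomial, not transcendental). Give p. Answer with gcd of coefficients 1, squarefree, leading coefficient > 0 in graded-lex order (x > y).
2*x^3*y + x*y^3 - y^3 - 2*y^2

1. Degree: a generic line meets the curve in up to 4 points, so deg p = 4.
2. Checking where it meets the axes: one y-axis crossing is at y = -2; the visible x-axis segment lies entirely on the curve.
3. Solving for integer coefficients yields p as stated.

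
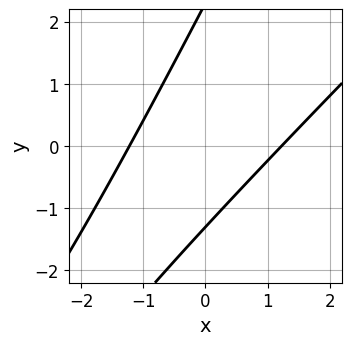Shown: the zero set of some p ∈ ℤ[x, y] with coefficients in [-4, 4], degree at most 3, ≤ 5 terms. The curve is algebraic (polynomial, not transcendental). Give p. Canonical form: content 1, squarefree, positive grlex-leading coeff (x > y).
First, the degree is 2 — a generic line meets the curve in up to 2 points.
Finally, putting this together gives p.

2*x^2 - 3*x*y + y^2 - y - 3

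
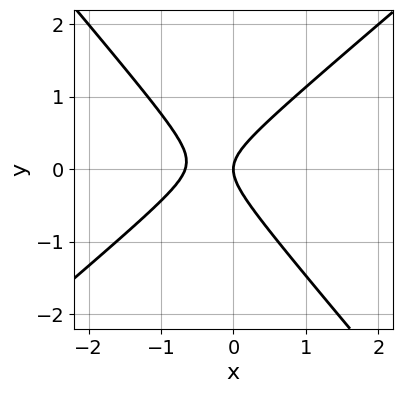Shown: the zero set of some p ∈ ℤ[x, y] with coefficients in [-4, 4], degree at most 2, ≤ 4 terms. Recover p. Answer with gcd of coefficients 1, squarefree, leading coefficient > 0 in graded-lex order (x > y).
3*x^2 - x*y - 3*y^2 + 2*x

(a) deg p = 2. A generic line meets the curve in up to 2 points.
(b) Observable constraints: it crosses the y-axis at the gridline y = 0; it meets the x-axis at x = 0 (among the integer gridlines).
(c) Fitting integer coefficients to these (and the overall shape) gives p.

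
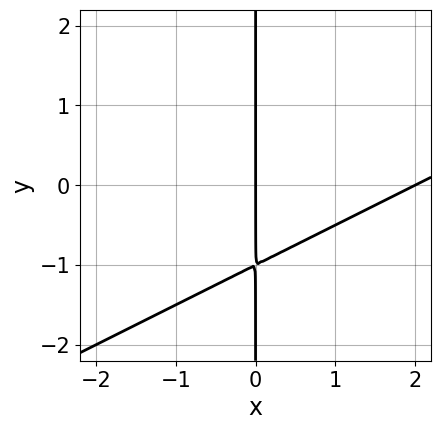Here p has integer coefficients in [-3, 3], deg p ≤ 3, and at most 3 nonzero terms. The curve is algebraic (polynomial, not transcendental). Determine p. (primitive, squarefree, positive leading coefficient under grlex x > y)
x^2 - 2*x*y - 2*x

Degree: a generic line meets the curve in up to 2 points, so deg p = 2.
Reading off the gridlines: among the integer gridlines, it crosses the x-axis at x ∈ {0, 2}; every point of the y-axis in the box is on the curve.
Solving for integer coefficients yields p as stated.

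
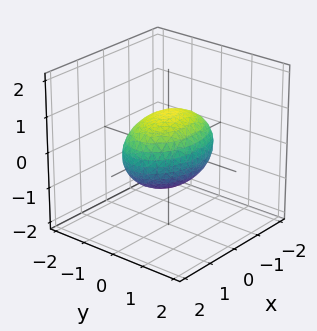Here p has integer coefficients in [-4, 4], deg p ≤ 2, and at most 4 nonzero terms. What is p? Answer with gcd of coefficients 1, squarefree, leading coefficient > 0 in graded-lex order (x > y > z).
x^2 + 2*y^2 + 2*z^2 - 2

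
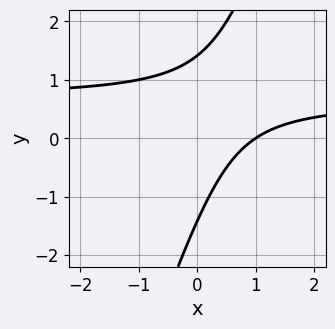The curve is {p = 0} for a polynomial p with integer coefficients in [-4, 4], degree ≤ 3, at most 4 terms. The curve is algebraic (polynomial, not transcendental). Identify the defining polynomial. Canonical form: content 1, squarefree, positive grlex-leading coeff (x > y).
1. The degree is 2 — a generic line meets the curve in up to 2 points.
2. Against the integer gridlines: it crosses the x-axis at the gridline x = 1.
3. Putting this together gives p.

3*x*y - y^2 - 2*x + 2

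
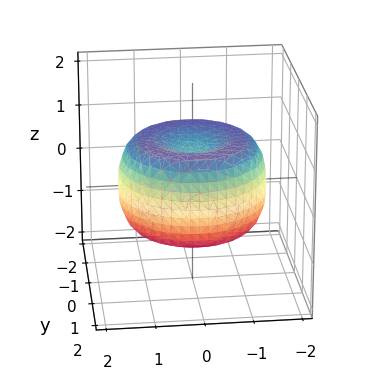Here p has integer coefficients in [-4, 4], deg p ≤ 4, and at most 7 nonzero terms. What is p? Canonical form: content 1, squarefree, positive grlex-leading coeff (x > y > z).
x^4 + 2*x^2*y^2 + y^4 - 2*x^2 - 2*y^2 + 2*z^2 - 1

First, deg p = 4. No degree-3 surface has this shape.
Next, by symmetry, every cross-section ⟂ z is a circle, so x, y appear only via x² + y².
Next, from the axis intercepts and sections: a circular section at z = 1 has radius exactly 1.
Finally, fitting integer coefficients to these (and the overall shape) gives p.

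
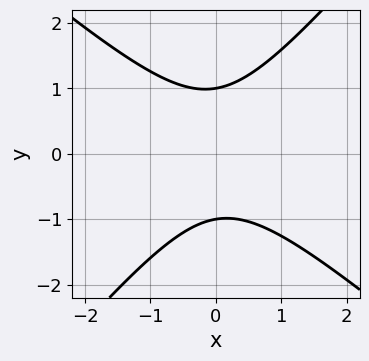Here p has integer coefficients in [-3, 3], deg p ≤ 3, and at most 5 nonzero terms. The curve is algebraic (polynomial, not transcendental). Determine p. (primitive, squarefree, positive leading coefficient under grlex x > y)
3*x^2 + x*y - 3*y^2 + 3

1. deg p = 2.
2. From the axis intercepts and sections: the y-axis gridline crossings are at y ∈ {-1, 1}; no x-intercept at any integer in the box.
3. Together with the visible shape, these determine p as stated.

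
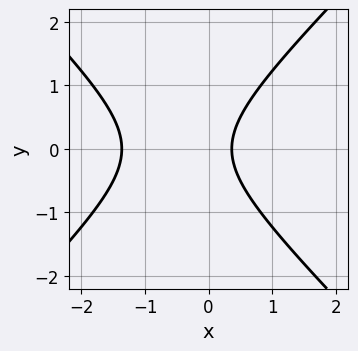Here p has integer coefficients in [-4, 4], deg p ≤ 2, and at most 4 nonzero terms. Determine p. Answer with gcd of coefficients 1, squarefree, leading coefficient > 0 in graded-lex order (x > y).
2*x^2 - 2*y^2 + 2*x - 1

(a) Degree: no degree-1 curve has this shape, so deg p = 2.
(b) Symmetries: it's symmetric under y → −y, forcing even powers of y.
(c) Observable constraints: the curve avoids every integer y-axis point in the box.
(d) The integer polynomial consistent with all of this is the stated p.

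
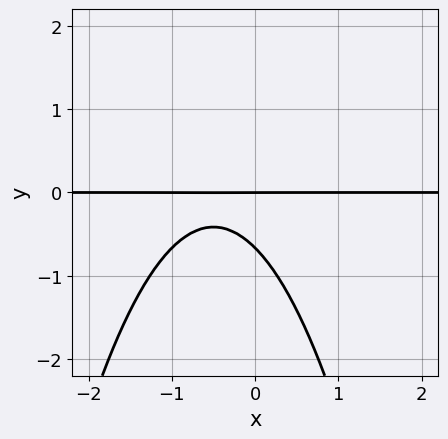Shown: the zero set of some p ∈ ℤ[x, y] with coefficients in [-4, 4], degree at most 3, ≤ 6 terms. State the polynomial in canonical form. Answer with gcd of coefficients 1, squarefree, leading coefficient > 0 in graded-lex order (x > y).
3*x^2*y + 3*x*y + 3*y^2 + 2*y

1. Degree: a generic line meets the curve in up to 3 points, so deg p = 3.
2. Against the integer gridlines: one y-axis crossing is at y = 0; every point of the x-axis in the box is on the curve.
3. Matching integer coefficients to the picture gives p.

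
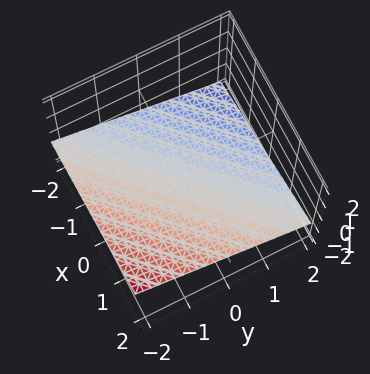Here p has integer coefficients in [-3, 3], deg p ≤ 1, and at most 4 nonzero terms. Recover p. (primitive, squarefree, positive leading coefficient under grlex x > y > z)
x - y - 3*z - 2

1. The degree is 1 — every cross-section is a straight line — this is a plane.
2. From the visible intercepts: it meets the y-axis at y = -2 (among the integer gridlines); it crosses the x-axis at the gridline x = 2.
3. Putting this together gives p.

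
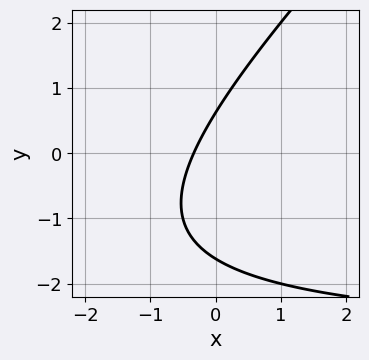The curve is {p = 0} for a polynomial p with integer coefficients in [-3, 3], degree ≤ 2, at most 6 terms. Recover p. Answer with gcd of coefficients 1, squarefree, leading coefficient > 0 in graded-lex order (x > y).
(a) deg p = 2. The shape is more complex than any degree-1 curve.
(b) Solving for integer coefficients yields p as stated.

x*y - y^2 + 3*x - y + 1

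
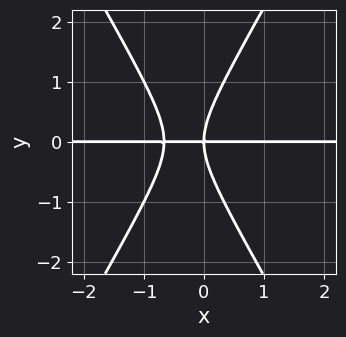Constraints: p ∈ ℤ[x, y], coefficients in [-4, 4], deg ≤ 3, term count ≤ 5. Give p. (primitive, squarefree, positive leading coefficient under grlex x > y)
3*x^2*y - y^3 + 2*x*y

1. Degree: a generic line meets the curve in up to 3 points, so deg p = 3.
2. Checking where it meets the axes: it meets the y-axis at y = 0 (among the integer gridlines); the visible x-axis segment lies entirely on the curve.
3. Matching integer coefficients to the picture gives p.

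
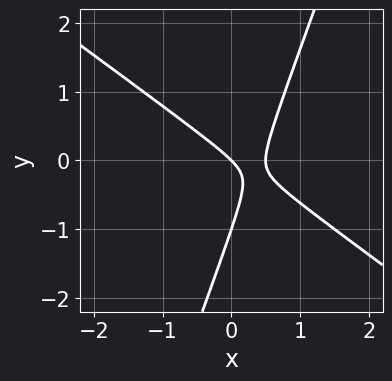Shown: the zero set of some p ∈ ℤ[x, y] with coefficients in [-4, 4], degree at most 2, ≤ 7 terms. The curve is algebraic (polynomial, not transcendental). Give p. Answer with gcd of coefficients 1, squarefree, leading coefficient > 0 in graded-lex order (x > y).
(a) Degree: the shape is more complex than any degree-1 curve, so deg p = 2.
(b) Observable constraints: it meets the x-axis at x = 0 (among the integer gridlines); among the integer gridlines, it crosses the y-axis at y ∈ {-1, 0}.
(c) Together with the visible shape, these determine p as stated.

2*x^2 + 2*x*y - y^2 - x - y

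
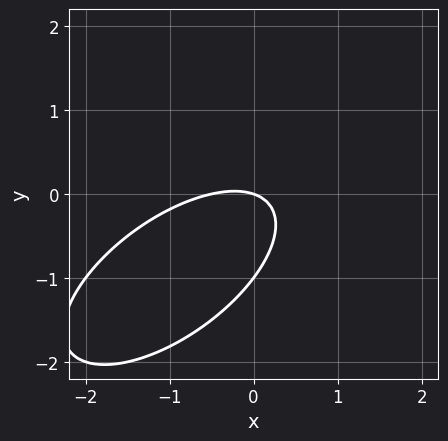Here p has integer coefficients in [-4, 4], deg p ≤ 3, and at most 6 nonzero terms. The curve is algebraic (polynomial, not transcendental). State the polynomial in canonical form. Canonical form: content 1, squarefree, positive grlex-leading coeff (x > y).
2*x^2 - 3*x*y + 3*y^2 + x + 3*y

First, deg p = 2. The shape is more complex than any degree-1 curve.
Then, checking where it meets the axes: it meets the x-axis at x = 0 (among the integer gridlines); among the integer gridlines, it crosses the y-axis at y ∈ {-1, 0}.
Finally, putting this together gives p.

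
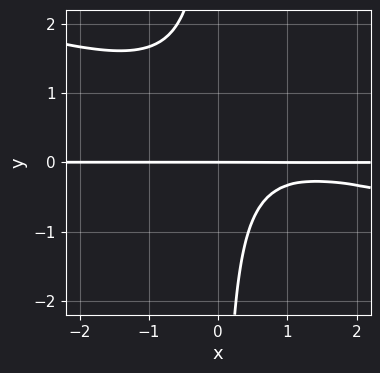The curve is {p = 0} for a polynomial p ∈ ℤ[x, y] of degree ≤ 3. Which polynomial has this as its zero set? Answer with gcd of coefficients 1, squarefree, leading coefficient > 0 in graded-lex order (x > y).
(a) deg p = 3. No degree-2 curve has this shape.
(b) From the axis intercepts and sections: every point of the x-axis in the box is on the curve; one y-axis crossing is at y = 0.
(c) Solving for integer coefficients yields p as stated.

x^2*y + 3*x*y^2 - 2*x*y + 2*y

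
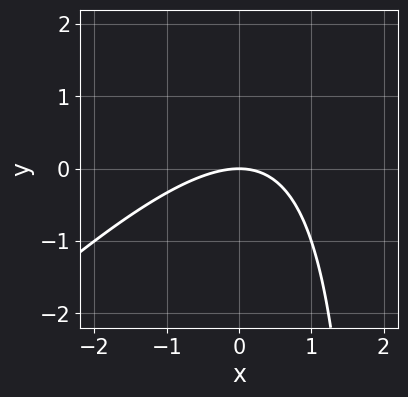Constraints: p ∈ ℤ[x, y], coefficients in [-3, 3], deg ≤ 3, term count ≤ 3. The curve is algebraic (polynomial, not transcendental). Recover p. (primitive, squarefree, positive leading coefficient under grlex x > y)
x^2 - x*y + 2*y

First, degree: a generic line meets the curve in up to 2 points, so deg p = 2.
Then, checking where it meets the axes: one y-axis crossing is at y = 0; it meets the x-axis at x = 0 (among the integer gridlines).
Finally, the integer polynomial consistent with all of this is the stated p.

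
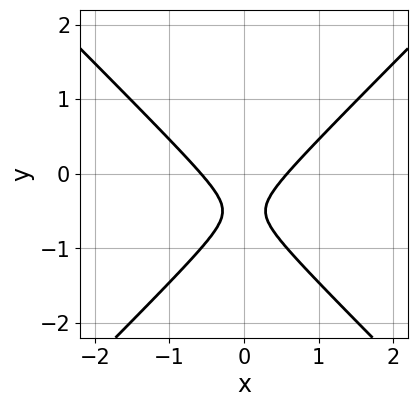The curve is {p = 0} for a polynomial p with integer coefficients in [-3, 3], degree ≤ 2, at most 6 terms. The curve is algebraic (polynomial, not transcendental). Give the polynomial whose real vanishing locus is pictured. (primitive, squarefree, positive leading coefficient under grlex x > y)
3*x^2 - 3*y^2 - 3*y - 1

1. Degree: the shape is more complex than any degree-1 curve, so deg p = 2.
2. Symmetries: the x ↦ −x reflection is a symmetry, so x appears only in even powers.
3. Checking where it meets the axes: it misses every integer gridline on the y-axis.
4. Together with the visible shape, these determine p as stated.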